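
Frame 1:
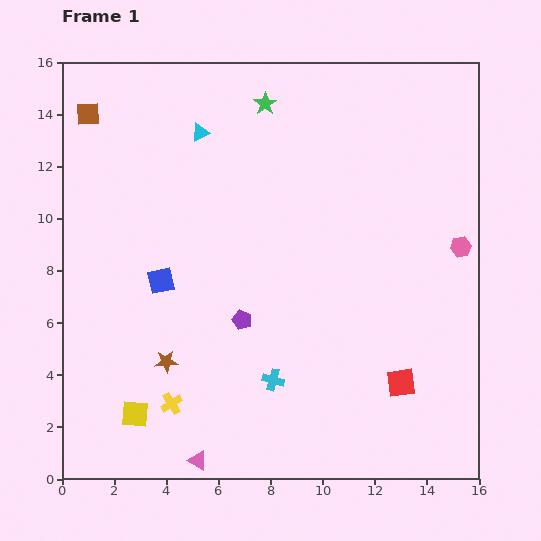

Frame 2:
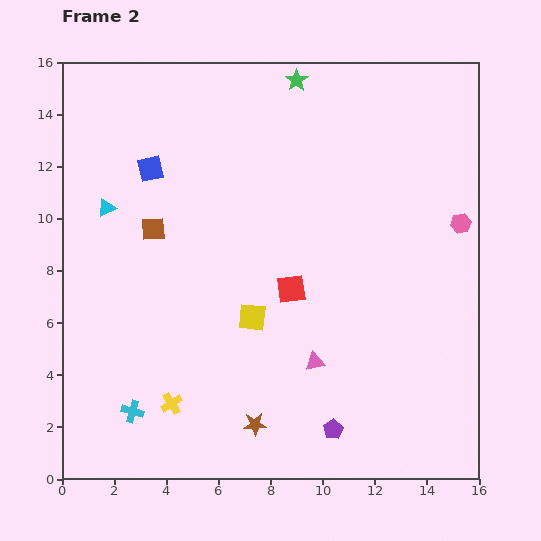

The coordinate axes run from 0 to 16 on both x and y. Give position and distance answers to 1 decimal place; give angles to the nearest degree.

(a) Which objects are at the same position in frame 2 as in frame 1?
the yellow cross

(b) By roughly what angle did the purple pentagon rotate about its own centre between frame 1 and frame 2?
20° clockwise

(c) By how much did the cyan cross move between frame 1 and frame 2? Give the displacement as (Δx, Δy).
(-5.4, -1.2)

The cyan cross was at (8.1, 3.8) in frame 1 and (2.7, 2.6) in frame 2.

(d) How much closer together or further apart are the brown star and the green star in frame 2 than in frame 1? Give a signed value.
+2.7

Distance in frame 1: 10.6. Distance in frame 2: 13.3.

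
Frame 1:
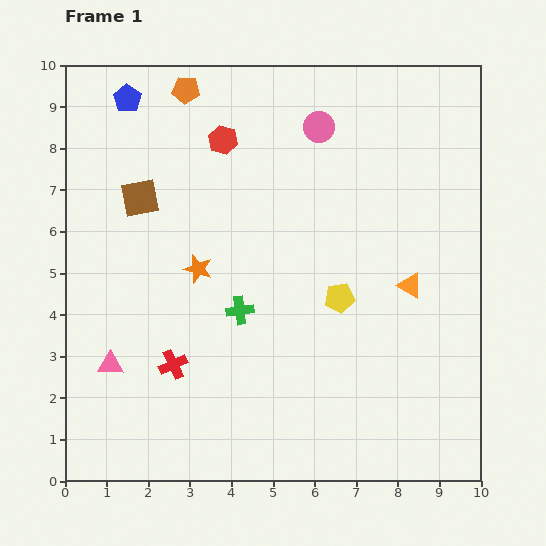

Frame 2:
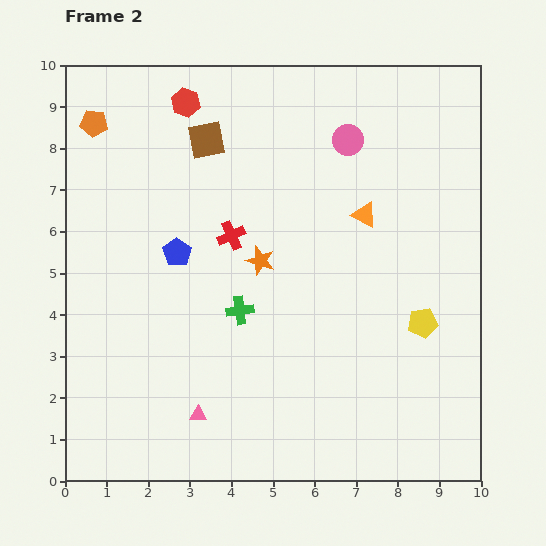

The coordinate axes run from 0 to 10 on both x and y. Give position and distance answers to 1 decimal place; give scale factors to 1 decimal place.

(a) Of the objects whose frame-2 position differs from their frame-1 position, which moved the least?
the pink circle

(moved 0.8)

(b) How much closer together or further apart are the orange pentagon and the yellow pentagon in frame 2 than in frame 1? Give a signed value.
+3.0

Distance in frame 1: 6.2. Distance in frame 2: 9.2.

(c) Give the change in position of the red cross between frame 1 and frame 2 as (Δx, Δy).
(1.4, 3.1)

The red cross was at (2.6, 2.8) in frame 1 and (4.0, 5.9) in frame 2.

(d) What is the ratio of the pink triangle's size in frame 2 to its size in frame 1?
0.7×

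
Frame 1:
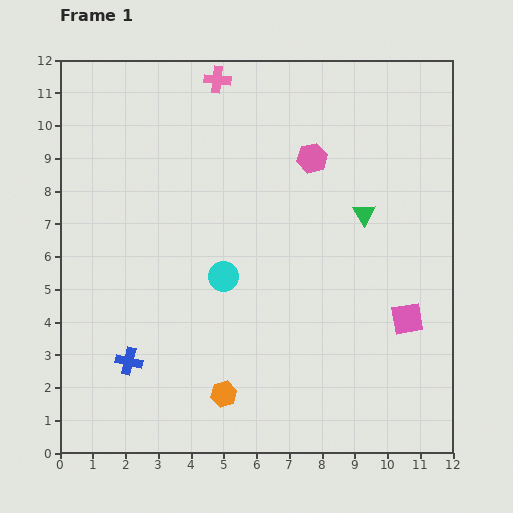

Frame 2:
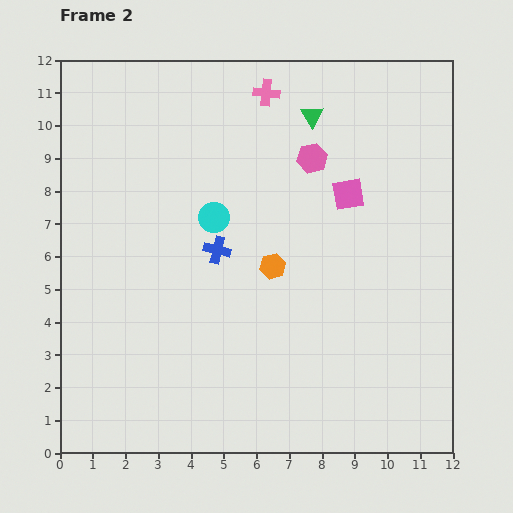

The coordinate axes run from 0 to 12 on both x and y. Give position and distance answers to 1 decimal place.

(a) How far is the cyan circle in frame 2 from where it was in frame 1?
1.8

The cyan circle moved from (5.0, 5.4) to (4.7, 7.2), a distance of √(0.3² + 1.8²) ≈ 1.8.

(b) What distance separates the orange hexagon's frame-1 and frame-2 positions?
4.2

The orange hexagon moved from (5.0, 1.8) to (6.5, 5.7), a distance of √(1.5² + 3.9²) ≈ 4.2.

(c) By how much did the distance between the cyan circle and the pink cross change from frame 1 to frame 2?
-1.9

Distance in frame 1: 6.0. Distance in frame 2: 4.1.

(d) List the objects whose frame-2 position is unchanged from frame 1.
the pink hexagon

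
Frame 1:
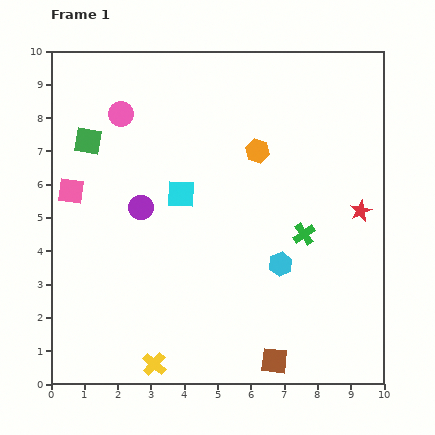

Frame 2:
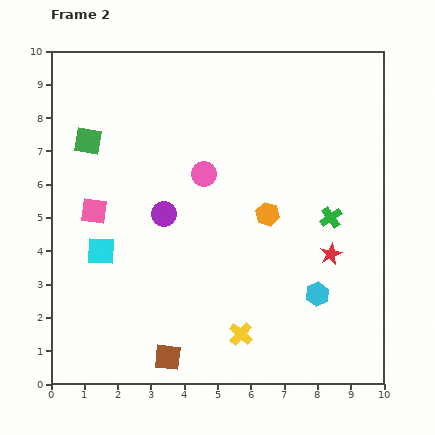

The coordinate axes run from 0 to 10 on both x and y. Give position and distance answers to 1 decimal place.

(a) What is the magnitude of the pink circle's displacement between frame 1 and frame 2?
3.1

The pink circle moved from (2.1, 8.1) to (4.6, 6.3), a distance of √(2.5² + 1.8²) ≈ 3.1.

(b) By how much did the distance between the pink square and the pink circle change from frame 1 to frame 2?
+0.8

Distance in frame 1: 2.7. Distance in frame 2: 3.5.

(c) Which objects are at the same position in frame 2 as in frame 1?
the green square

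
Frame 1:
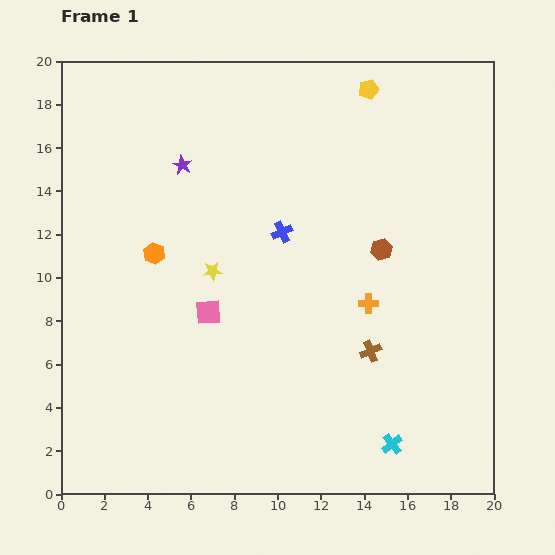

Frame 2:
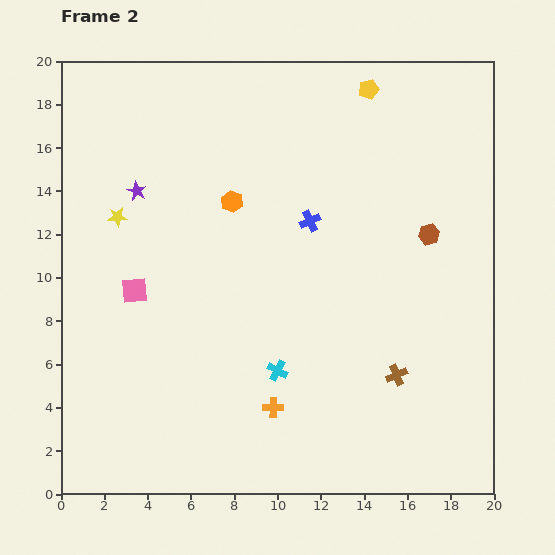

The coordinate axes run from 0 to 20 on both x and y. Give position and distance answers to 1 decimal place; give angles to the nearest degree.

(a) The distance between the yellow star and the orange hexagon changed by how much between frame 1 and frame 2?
+2.5

Distance in frame 1: 2.8. Distance in frame 2: 5.3.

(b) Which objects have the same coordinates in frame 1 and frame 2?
the yellow pentagon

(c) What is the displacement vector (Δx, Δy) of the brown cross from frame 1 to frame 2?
(1.2, -1.1)

The brown cross was at (14.3, 6.6) in frame 1 and (15.5, 5.5) in frame 2.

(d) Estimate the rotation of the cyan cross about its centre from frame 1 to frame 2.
25° counter-clockwise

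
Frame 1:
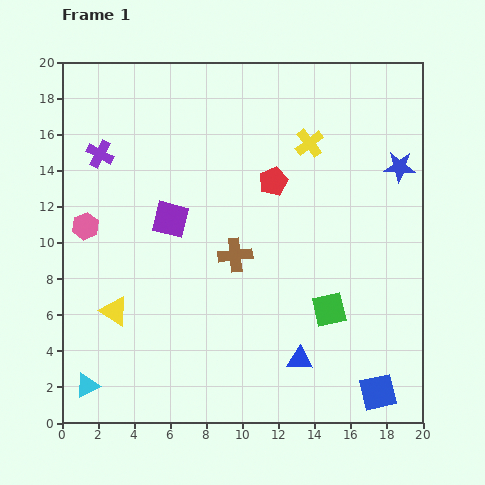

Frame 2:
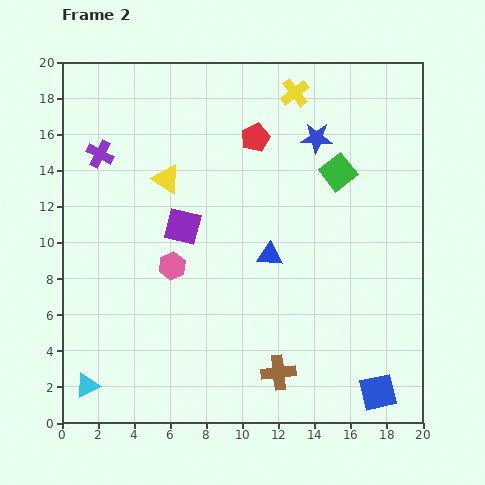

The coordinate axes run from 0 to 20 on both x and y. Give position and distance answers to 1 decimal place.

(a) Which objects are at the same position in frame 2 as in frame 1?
the cyan triangle, the blue square, the purple cross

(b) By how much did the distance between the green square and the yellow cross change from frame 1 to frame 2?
-4.3

Distance in frame 1: 9.3. Distance in frame 2: 5.0.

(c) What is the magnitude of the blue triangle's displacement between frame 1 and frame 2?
6.0

The blue triangle moved from (13.2, 3.5) to (11.5, 9.3), a distance of √(1.7² + 5.8²) ≈ 6.0.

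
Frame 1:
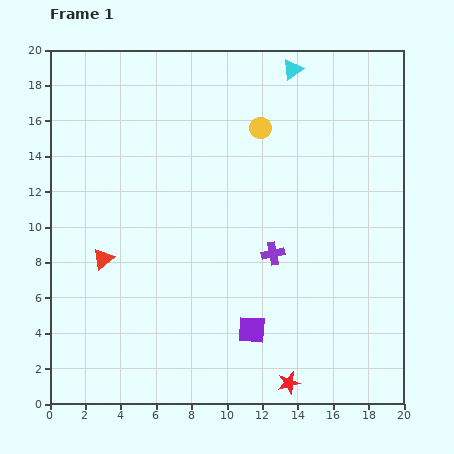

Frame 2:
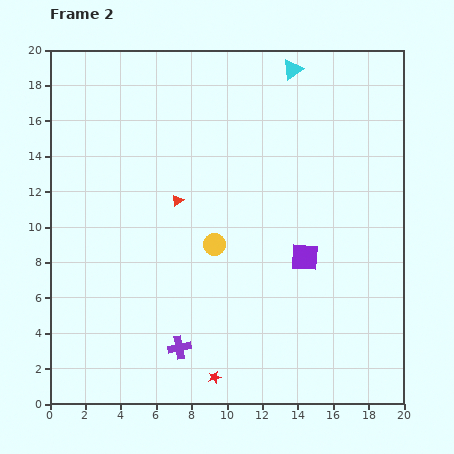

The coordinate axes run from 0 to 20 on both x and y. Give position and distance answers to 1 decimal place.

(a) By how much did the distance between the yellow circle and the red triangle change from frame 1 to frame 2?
-8.3

Distance in frame 1: 11.6. Distance in frame 2: 3.3.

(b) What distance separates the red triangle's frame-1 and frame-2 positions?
5.3

The red triangle moved from (3.0, 8.2) to (7.2, 11.5), a distance of √(4.2² + 3.3²) ≈ 5.3.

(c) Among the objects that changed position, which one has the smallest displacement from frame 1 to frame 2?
the red star

(moved 4.2)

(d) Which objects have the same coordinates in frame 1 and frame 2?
the cyan triangle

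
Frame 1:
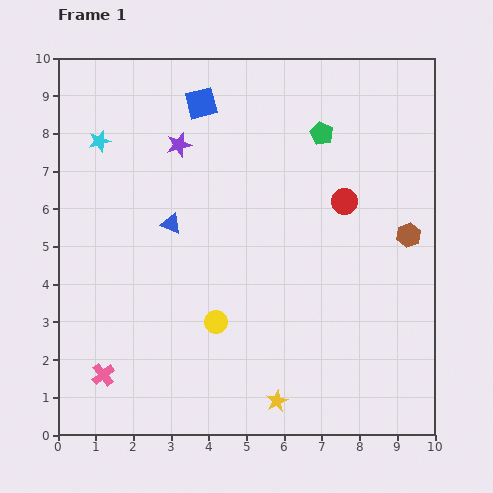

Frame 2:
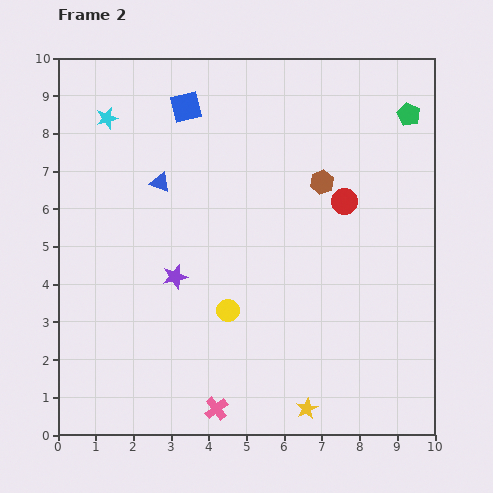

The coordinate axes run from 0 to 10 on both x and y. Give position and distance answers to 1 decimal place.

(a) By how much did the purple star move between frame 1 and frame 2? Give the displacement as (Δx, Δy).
(-0.1, -3.5)

The purple star was at (3.2, 7.7) in frame 1 and (3.1, 4.2) in frame 2.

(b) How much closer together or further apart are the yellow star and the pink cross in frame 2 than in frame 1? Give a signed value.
-2.3

Distance in frame 1: 4.7. Distance in frame 2: 2.4.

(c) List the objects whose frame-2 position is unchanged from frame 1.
the red circle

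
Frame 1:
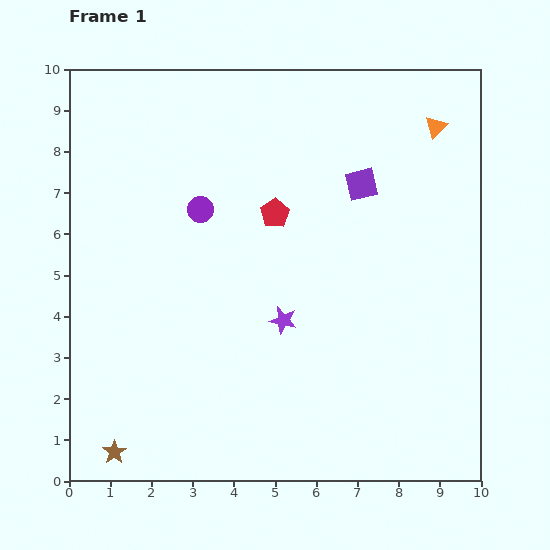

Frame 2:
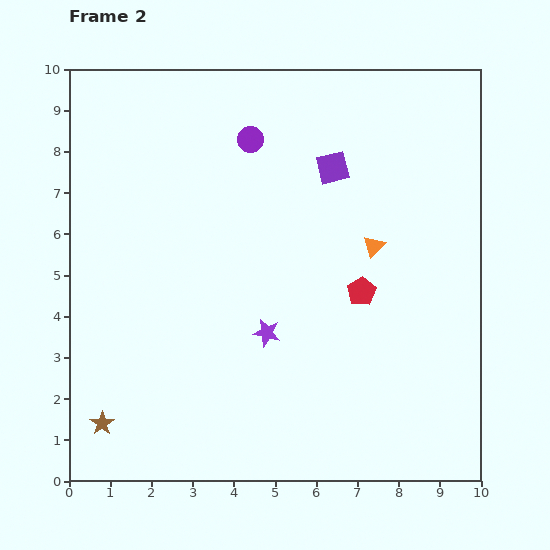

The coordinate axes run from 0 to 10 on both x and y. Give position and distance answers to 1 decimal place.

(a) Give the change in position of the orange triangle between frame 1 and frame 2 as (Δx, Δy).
(-1.5, -2.9)

The orange triangle was at (8.9, 8.6) in frame 1 and (7.4, 5.7) in frame 2.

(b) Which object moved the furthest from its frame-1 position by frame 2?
the orange triangle

(moved 3.3; next 2.8)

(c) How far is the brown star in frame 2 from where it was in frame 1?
0.8

The brown star moved from (1.1, 0.7) to (0.8, 1.4), a distance of √(0.3² + 0.7²) ≈ 0.8.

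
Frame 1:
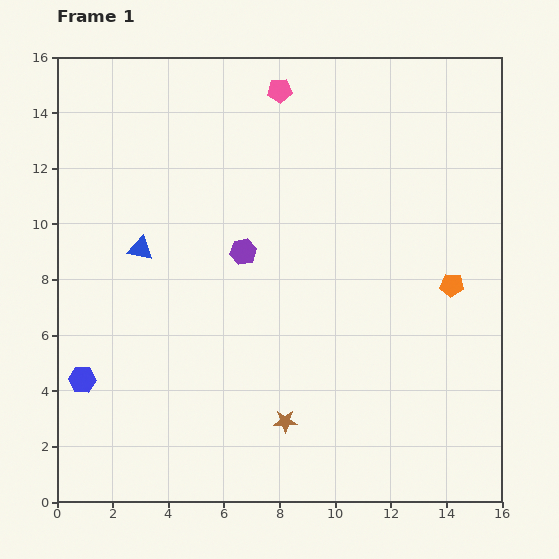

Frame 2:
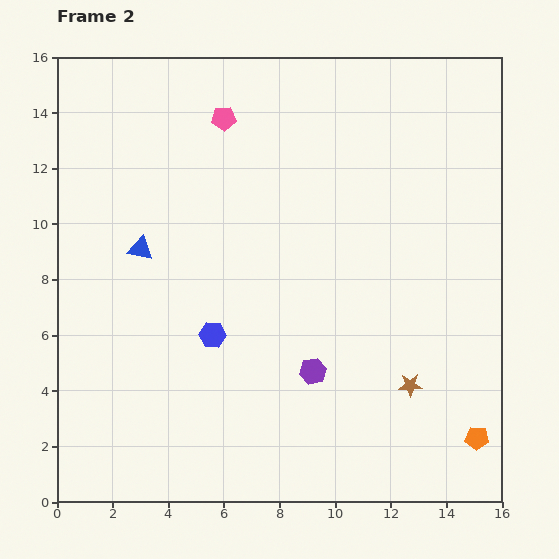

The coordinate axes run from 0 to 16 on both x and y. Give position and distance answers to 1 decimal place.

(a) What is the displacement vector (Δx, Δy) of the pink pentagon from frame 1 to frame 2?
(-2.0, -1.0)

The pink pentagon was at (8.0, 14.8) in frame 1 and (6.0, 13.8) in frame 2.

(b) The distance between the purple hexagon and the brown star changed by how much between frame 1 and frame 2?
-2.8

Distance in frame 1: 6.3. Distance in frame 2: 3.5.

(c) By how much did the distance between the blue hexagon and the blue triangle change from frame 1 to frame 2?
-1.1

Distance in frame 1: 5.1. Distance in frame 2: 4.0.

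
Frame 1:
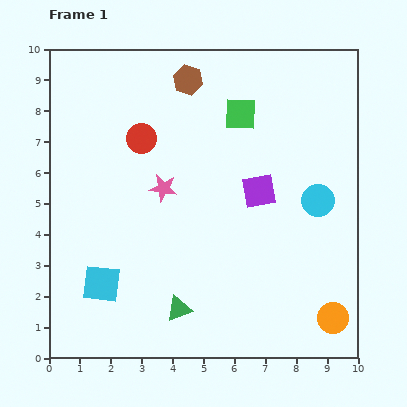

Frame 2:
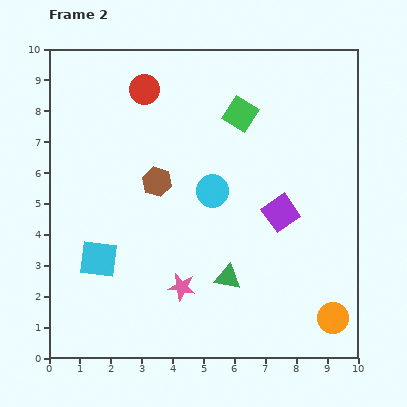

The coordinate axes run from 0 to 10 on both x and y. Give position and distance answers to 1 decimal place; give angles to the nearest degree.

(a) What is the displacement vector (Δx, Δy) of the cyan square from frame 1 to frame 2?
(-0.1, 0.8)

The cyan square was at (1.7, 2.4) in frame 1 and (1.6, 3.2) in frame 2.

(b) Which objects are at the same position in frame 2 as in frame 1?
the orange circle, the green square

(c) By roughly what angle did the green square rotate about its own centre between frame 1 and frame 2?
30° clockwise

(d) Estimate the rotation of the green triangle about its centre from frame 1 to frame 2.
31° clockwise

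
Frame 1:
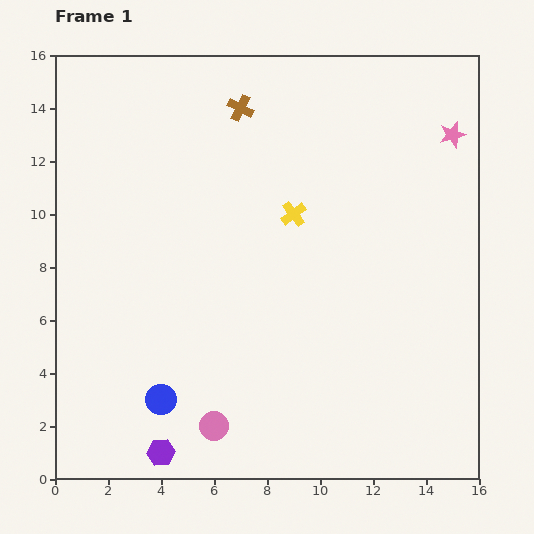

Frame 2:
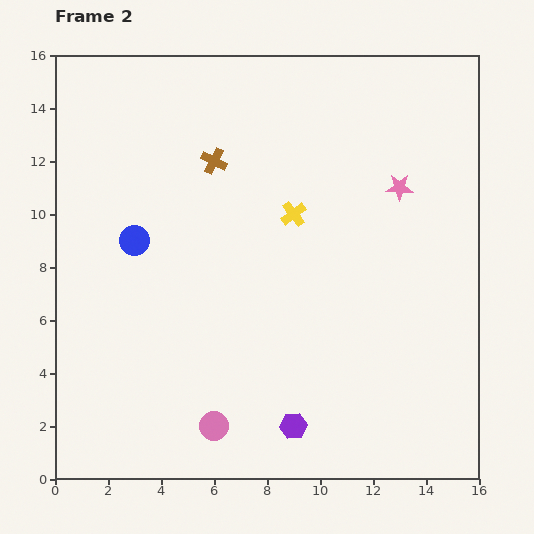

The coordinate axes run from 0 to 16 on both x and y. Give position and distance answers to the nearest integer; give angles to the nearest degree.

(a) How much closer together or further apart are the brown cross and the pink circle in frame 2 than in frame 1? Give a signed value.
-2

Distance in frame 1: 12. Distance in frame 2: 10.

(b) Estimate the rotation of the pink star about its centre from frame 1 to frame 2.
16° clockwise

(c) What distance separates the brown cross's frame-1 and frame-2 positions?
2

The brown cross moved from (7, 14) to (6, 12), a distance of √(1² + 2²) ≈ 2.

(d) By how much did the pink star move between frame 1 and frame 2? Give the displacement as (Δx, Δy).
(-2, -2)

The pink star was at (15, 13) in frame 1 and (13, 11) in frame 2.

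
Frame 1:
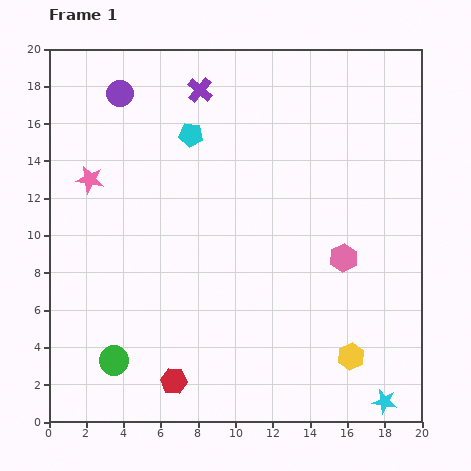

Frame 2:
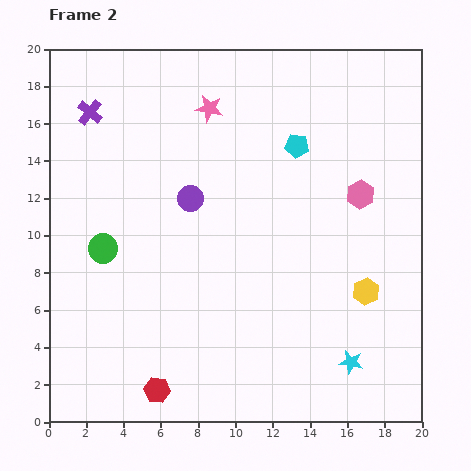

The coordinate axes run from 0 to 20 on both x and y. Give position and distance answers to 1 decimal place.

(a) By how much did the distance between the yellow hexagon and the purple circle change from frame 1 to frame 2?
-8.2

Distance in frame 1: 18.8. Distance in frame 2: 10.6.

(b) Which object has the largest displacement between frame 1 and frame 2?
the pink star

(moved 7.4; next 6.8)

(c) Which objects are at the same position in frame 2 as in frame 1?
none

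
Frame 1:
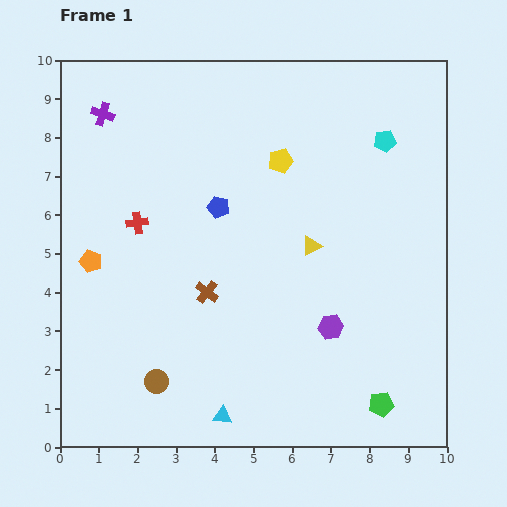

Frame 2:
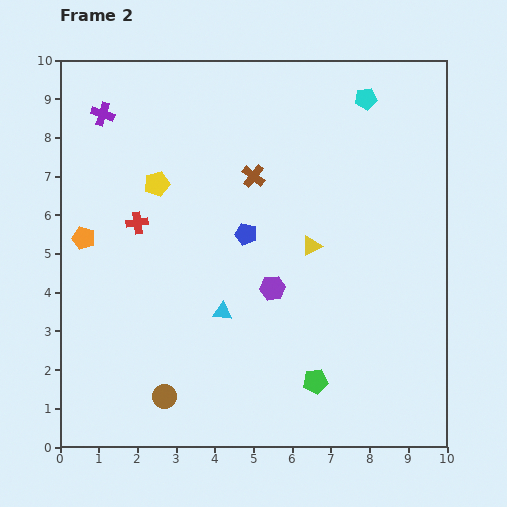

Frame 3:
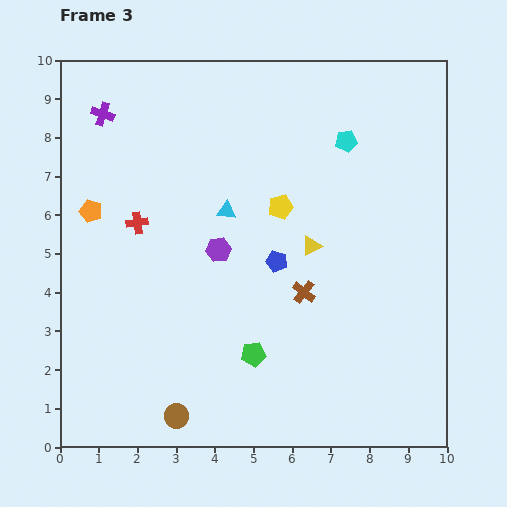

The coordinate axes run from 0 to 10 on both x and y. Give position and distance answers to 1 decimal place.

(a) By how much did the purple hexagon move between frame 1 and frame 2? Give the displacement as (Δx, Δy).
(-1.5, 1.0)

The purple hexagon was at (7.0, 3.1) in frame 1 and (5.5, 4.1) in frame 2.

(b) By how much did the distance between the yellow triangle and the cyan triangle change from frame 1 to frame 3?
-2.6

Distance in frame 1: 5.0. Distance in frame 3: 2.4.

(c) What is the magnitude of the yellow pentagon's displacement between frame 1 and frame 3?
1.2

The yellow pentagon moved from (5.7, 7.4) to (5.7, 6.2), a distance of √(0.0² + 1.2²) ≈ 1.2.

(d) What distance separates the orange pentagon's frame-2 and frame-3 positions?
0.7

The orange pentagon moved from (0.6, 5.4) to (0.8, 6.1), a distance of √(0.2² + 0.7²) ≈ 0.7.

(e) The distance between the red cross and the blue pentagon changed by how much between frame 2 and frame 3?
+0.9

Distance in frame 2: 2.8. Distance in frame 3: 3.7.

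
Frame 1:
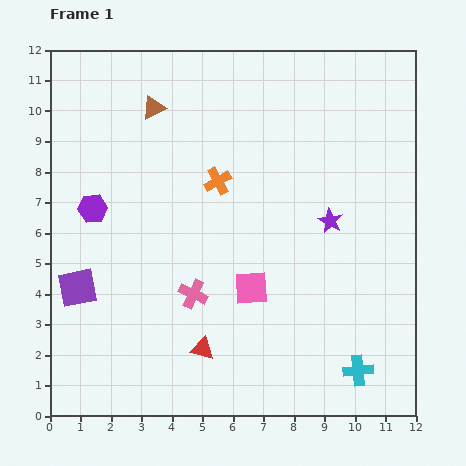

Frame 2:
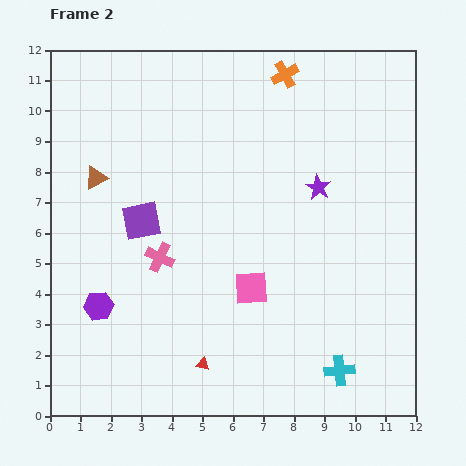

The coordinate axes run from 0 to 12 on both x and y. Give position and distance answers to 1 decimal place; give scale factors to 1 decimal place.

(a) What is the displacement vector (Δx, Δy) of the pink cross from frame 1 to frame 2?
(-1.1, 1.2)

The pink cross was at (4.7, 4.0) in frame 1 and (3.6, 5.2) in frame 2.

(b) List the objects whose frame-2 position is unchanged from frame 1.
the pink square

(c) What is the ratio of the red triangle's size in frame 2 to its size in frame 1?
0.6×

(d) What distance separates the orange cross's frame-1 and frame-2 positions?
4.1

The orange cross moved from (5.5, 7.7) to (7.7, 11.2), a distance of √(2.2² + 3.5²) ≈ 4.1.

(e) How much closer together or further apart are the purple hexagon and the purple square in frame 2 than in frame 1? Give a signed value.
+0.5

Distance in frame 1: 2.6. Distance in frame 2: 3.1.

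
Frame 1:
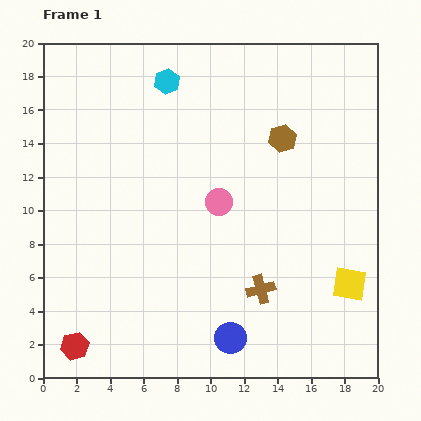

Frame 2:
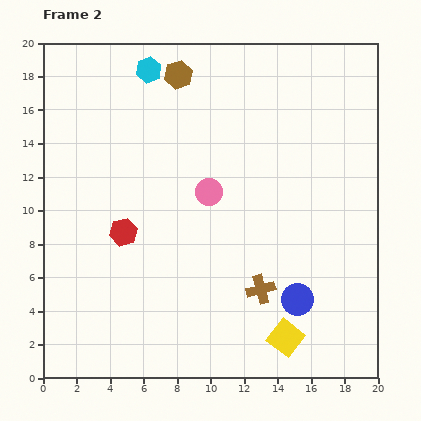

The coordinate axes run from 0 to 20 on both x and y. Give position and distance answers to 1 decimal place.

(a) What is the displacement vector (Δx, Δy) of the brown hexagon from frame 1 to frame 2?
(-6.2, 3.8)

The brown hexagon was at (14.3, 14.3) in frame 1 and (8.1, 18.1) in frame 2.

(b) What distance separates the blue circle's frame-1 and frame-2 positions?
4.6

The blue circle moved from (11.2, 2.4) to (15.2, 4.7), a distance of √(4.0² + 2.3²) ≈ 4.6.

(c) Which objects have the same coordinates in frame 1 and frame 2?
the brown cross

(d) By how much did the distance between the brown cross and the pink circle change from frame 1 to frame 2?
+0.8

Distance in frame 1: 5.8. Distance in frame 2: 6.6.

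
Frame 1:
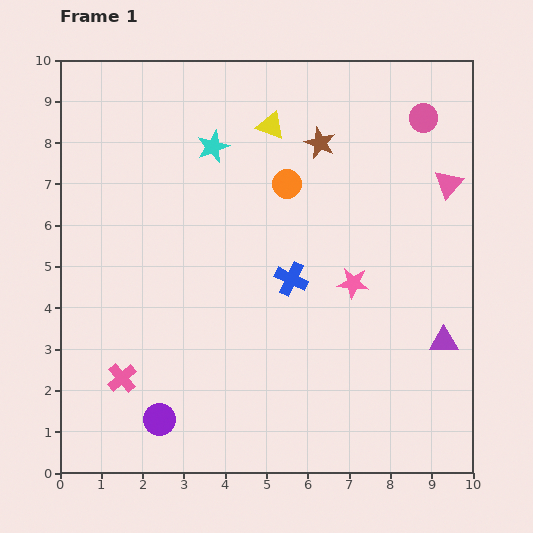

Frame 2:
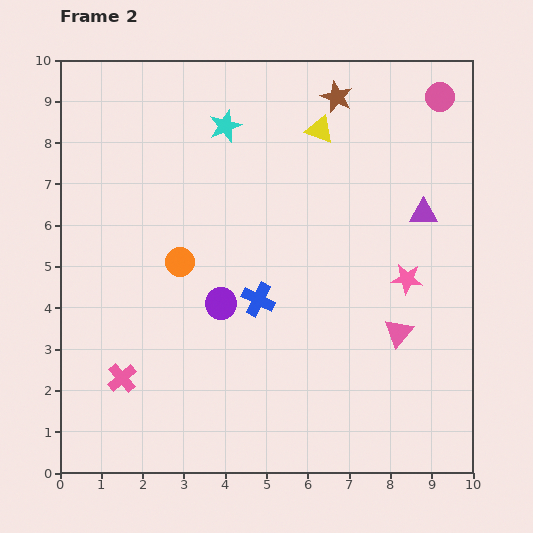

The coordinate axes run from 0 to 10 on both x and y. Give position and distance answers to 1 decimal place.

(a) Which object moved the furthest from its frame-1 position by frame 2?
the pink triangle

(moved 3.8; next 3.2)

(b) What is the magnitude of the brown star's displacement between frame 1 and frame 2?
1.2

The brown star moved from (6.3, 8.0) to (6.7, 9.1), a distance of √(0.4² + 1.1²) ≈ 1.2.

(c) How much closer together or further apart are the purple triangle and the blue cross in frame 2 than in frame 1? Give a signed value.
+0.5

Distance in frame 1: 4.0. Distance in frame 2: 4.5.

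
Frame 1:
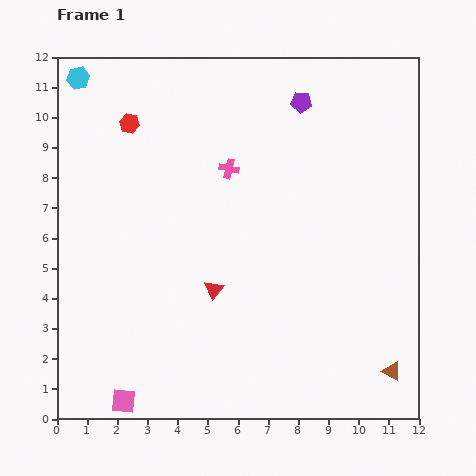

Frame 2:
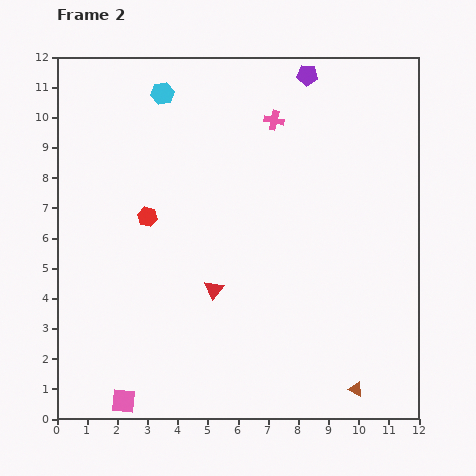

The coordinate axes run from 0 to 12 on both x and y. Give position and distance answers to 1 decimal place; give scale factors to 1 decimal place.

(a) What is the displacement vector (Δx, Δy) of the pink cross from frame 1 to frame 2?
(1.5, 1.6)

The pink cross was at (5.7, 8.3) in frame 1 and (7.2, 9.9) in frame 2.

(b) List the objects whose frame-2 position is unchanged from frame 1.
the red triangle, the pink square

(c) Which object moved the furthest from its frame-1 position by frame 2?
the red hexagon

(moved 3.2; next 2.8)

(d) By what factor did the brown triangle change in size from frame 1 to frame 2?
0.8×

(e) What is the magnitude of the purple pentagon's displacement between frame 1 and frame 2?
0.9

The purple pentagon moved from (8.1, 10.5) to (8.3, 11.4), a distance of √(0.2² + 0.9²) ≈ 0.9.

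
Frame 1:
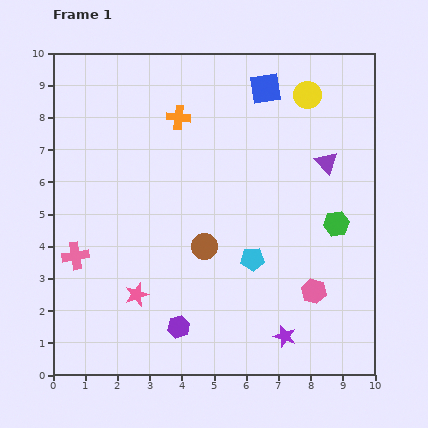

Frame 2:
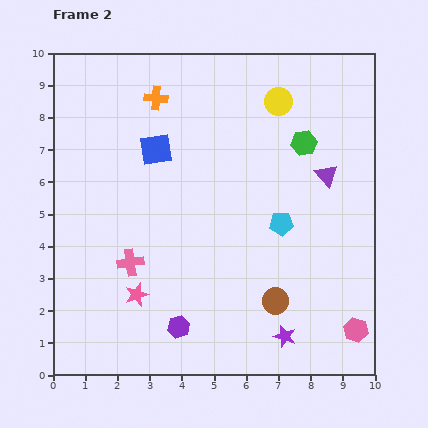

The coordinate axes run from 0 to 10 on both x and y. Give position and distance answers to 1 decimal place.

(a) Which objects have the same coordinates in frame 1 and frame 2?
the purple star, the purple hexagon, the pink star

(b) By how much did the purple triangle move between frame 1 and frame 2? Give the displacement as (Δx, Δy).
(0.0, -0.4)

The purple triangle was at (8.5, 6.6) in frame 1 and (8.5, 6.2) in frame 2.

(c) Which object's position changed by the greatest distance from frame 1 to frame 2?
the blue square

(moved 3.9; next 2.8)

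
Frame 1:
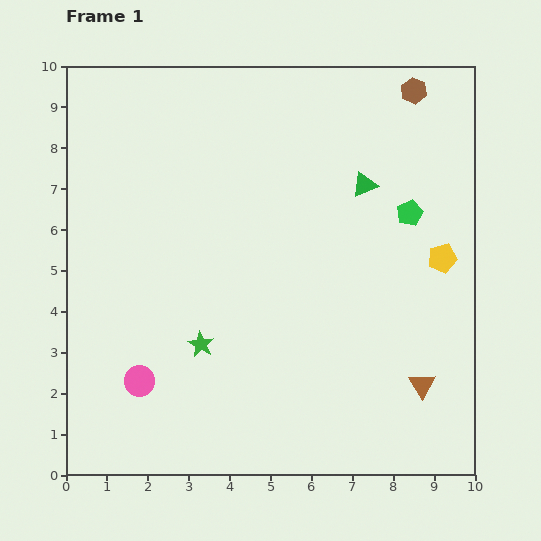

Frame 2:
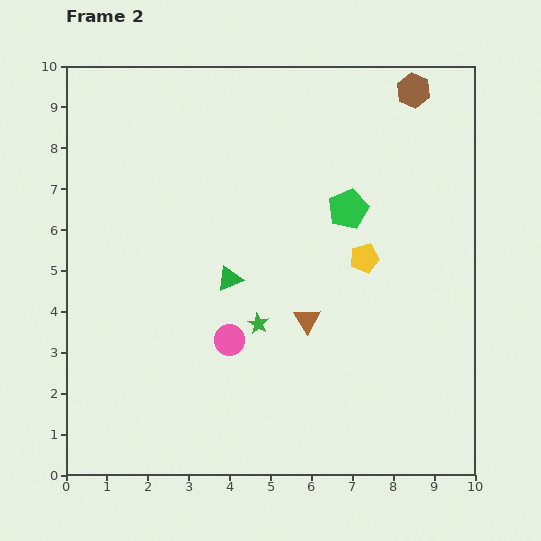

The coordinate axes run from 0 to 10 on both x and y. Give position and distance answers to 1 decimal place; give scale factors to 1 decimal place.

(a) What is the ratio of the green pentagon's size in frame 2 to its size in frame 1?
1.5×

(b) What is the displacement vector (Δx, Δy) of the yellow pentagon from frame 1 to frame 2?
(-1.9, 0.0)

The yellow pentagon was at (9.2, 5.3) in frame 1 and (7.3, 5.3) in frame 2.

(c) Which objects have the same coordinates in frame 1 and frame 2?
the brown hexagon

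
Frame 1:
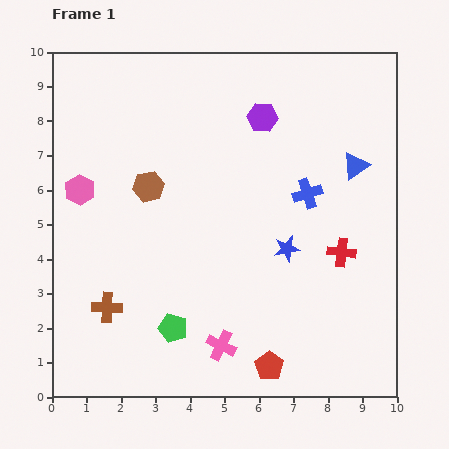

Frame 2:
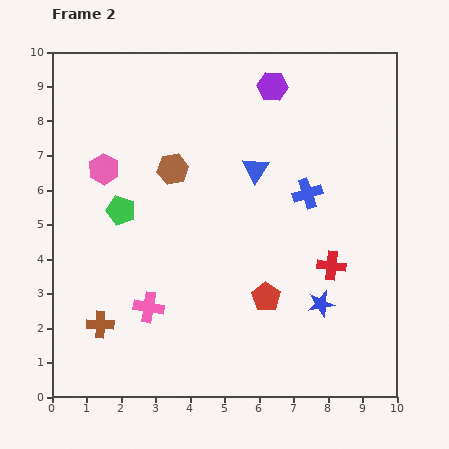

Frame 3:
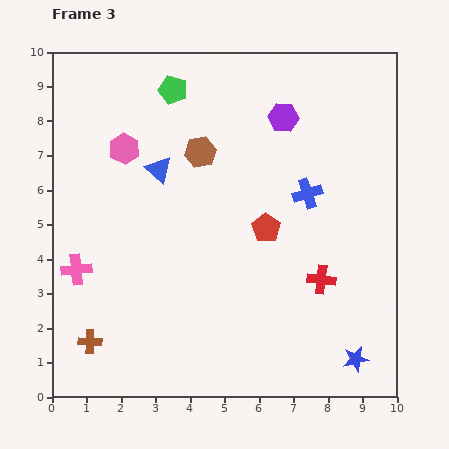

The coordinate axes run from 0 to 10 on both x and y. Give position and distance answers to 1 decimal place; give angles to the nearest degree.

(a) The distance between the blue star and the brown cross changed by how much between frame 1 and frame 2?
+0.9

Distance in frame 1: 5.5. Distance in frame 2: 6.4.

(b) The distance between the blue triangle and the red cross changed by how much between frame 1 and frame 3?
+3.2

Distance in frame 1: 2.5. Distance in frame 3: 5.7.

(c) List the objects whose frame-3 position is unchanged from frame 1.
the blue cross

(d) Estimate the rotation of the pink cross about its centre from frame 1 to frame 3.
32° counter-clockwise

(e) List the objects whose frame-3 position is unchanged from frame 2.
the blue cross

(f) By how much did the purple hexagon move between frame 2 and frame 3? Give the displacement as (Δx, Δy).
(0.3, -0.9)

The purple hexagon was at (6.4, 9.0) in frame 2 and (6.7, 8.1) in frame 3.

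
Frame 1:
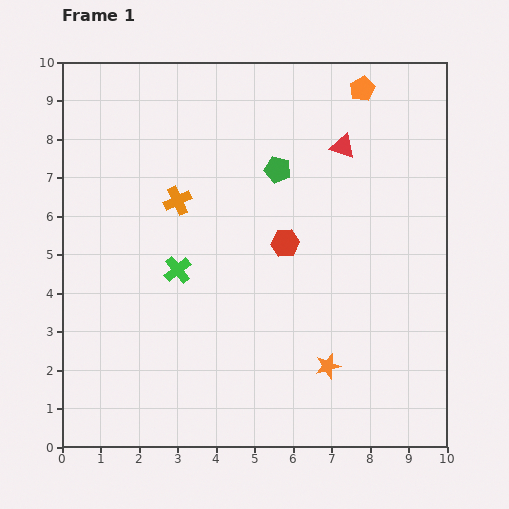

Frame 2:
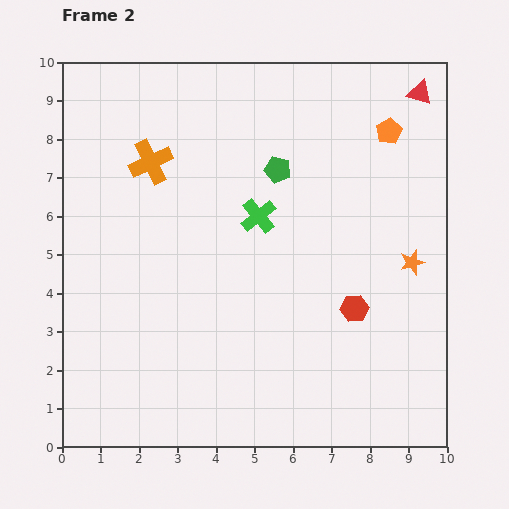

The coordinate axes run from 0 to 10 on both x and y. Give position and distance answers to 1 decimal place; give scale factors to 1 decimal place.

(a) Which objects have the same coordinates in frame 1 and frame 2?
the green pentagon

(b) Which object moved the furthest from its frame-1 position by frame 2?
the orange star

(moved 3.5; next 2.5)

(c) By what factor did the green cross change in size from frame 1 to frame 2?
1.3×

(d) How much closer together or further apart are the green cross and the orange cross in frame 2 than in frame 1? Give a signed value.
+1.3

Distance in frame 1: 1.8. Distance in frame 2: 3.1.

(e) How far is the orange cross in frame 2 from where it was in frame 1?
1.2

The orange cross moved from (3.0, 6.4) to (2.3, 7.4), a distance of √(0.7² + 1.0²) ≈ 1.2.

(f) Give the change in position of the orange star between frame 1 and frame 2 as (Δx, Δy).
(2.2, 2.7)

The orange star was at (6.9, 2.1) in frame 1 and (9.1, 4.8) in frame 2.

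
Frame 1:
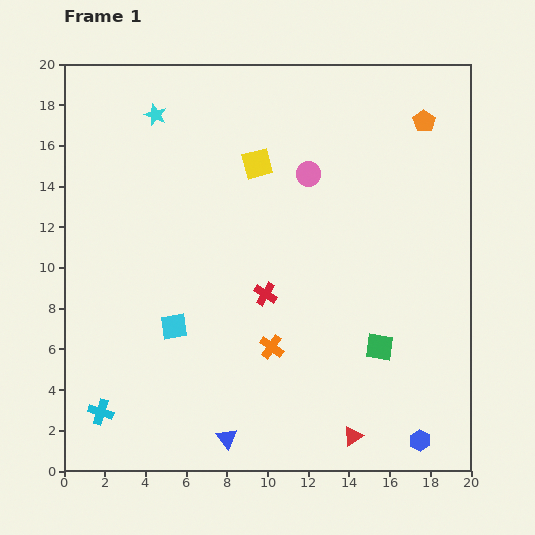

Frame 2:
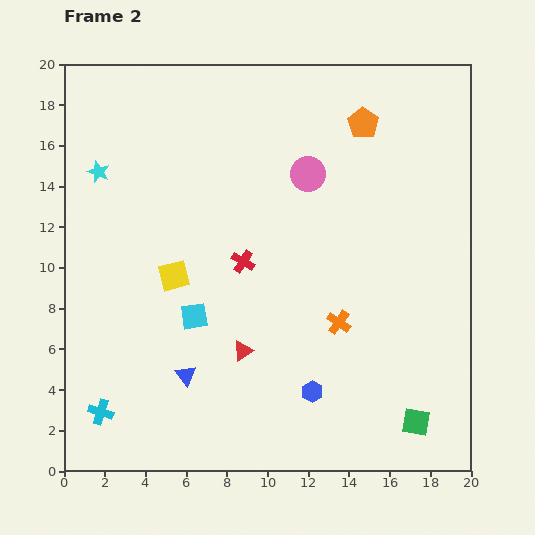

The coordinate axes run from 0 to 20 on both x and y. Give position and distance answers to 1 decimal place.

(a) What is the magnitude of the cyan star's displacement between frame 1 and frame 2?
4.0

The cyan star moved from (4.5, 17.5) to (1.7, 14.7), a distance of √(2.8² + 2.8²) ≈ 4.0.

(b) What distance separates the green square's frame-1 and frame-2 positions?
4.1

The green square moved from (15.5, 6.1) to (17.3, 2.4), a distance of √(1.8² + 3.7²) ≈ 4.1.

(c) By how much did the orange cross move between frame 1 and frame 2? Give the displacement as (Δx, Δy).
(3.3, 1.2)

The orange cross was at (10.2, 6.1) in frame 1 and (13.5, 7.3) in frame 2.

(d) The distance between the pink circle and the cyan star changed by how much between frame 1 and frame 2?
+2.3

Distance in frame 1: 8.0. Distance in frame 2: 10.3.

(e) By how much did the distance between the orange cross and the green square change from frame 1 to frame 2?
+0.9

Distance in frame 1: 5.3. Distance in frame 2: 6.2.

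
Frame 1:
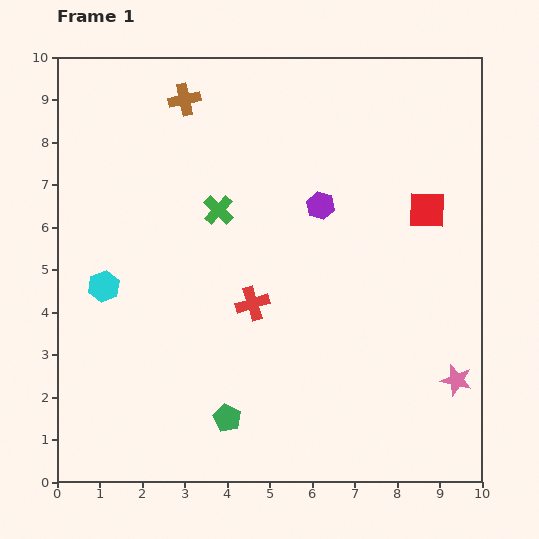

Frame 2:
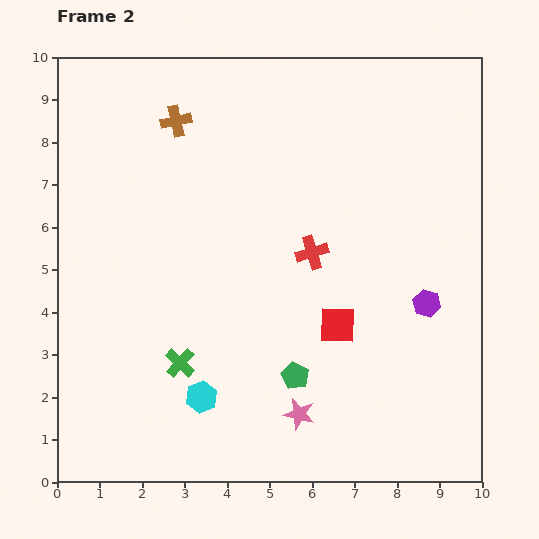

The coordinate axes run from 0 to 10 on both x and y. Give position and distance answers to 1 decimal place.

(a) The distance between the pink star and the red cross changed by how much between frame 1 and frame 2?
-1.3

Distance in frame 1: 5.1. Distance in frame 2: 3.8.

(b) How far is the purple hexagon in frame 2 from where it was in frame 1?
3.4

The purple hexagon moved from (6.2, 6.5) to (8.7, 4.2), a distance of √(2.5² + 2.3²) ≈ 3.4.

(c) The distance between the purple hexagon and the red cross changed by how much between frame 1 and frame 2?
+0.2

Distance in frame 1: 2.8. Distance in frame 2: 3.0.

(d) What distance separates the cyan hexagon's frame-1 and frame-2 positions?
3.5

The cyan hexagon moved from (1.1, 4.6) to (3.4, 2.0), a distance of √(2.3² + 2.6²) ≈ 3.5.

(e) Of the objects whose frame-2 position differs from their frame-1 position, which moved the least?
the brown cross

(moved 0.5)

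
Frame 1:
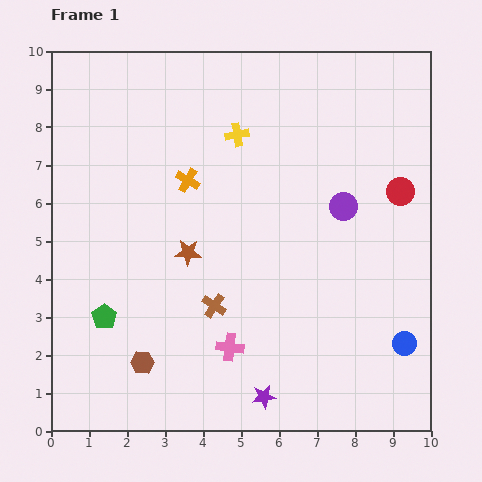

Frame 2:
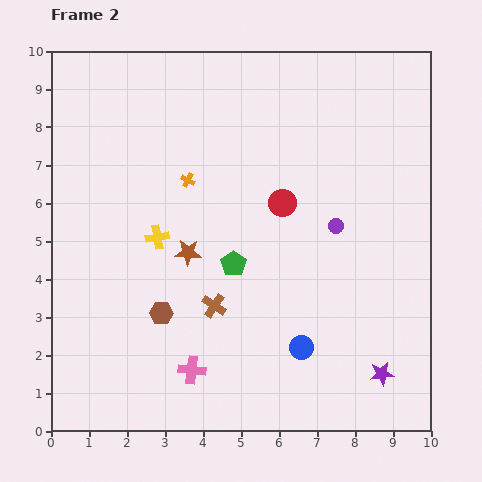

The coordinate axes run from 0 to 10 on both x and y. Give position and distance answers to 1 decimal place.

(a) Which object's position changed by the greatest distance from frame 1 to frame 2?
the green pentagon

(moved 3.7; next 3.4)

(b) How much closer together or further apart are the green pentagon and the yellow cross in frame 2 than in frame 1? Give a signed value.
-3.8

Distance in frame 1: 5.9. Distance in frame 2: 2.1.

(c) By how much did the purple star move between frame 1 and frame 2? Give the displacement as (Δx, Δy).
(3.1, 0.6)

The purple star was at (5.6, 0.9) in frame 1 and (8.7, 1.5) in frame 2.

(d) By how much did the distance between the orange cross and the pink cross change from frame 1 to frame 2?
+0.5

Distance in frame 1: 4.5. Distance in frame 2: 5.0.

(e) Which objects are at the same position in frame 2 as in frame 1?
the orange cross, the brown cross, the brown star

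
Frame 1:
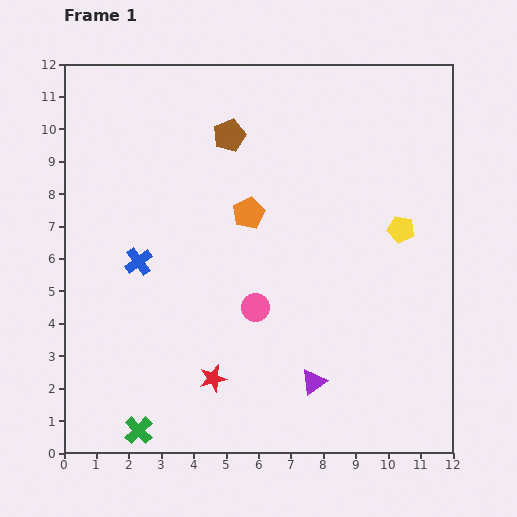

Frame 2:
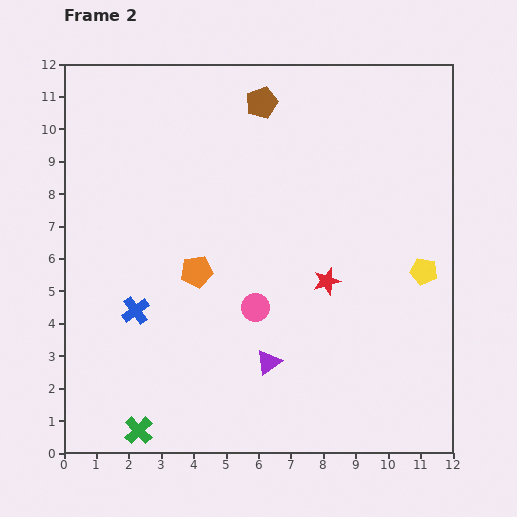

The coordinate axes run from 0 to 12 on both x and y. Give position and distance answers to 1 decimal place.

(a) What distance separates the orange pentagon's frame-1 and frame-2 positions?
2.4

The orange pentagon moved from (5.7, 7.4) to (4.1, 5.6), a distance of √(1.6² + 1.8²) ≈ 2.4.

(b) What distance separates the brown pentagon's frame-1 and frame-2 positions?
1.4

The brown pentagon moved from (5.1, 9.8) to (6.1, 10.8), a distance of √(1.0² + 1.0²) ≈ 1.4.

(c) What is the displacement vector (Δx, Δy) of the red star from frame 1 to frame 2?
(3.5, 3.0)

The red star was at (4.6, 2.3) in frame 1 and (8.1, 5.3) in frame 2.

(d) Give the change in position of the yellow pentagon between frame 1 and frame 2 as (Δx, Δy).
(0.7, -1.3)

The yellow pentagon was at (10.4, 6.9) in frame 1 and (11.1, 5.6) in frame 2.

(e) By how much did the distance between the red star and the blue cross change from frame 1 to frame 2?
+1.7

Distance in frame 1: 4.3. Distance in frame 2: 6.0.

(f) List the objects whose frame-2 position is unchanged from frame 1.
the green cross, the pink circle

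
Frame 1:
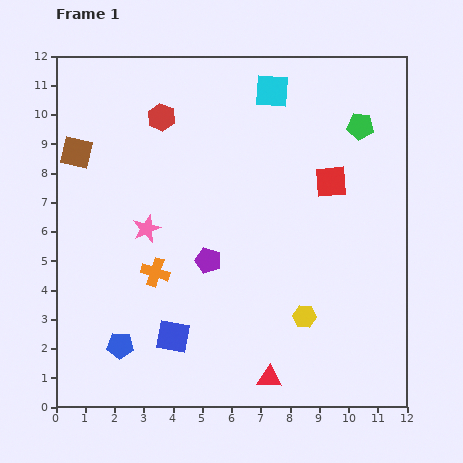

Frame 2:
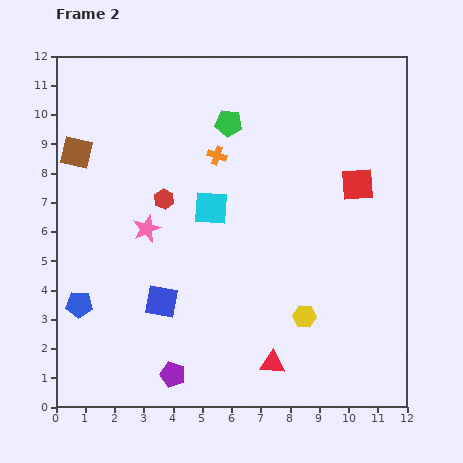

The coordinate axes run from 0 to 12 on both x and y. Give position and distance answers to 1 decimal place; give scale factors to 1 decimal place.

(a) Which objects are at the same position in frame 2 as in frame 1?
the pink star, the brown square, the yellow hexagon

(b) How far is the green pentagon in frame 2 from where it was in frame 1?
4.5

The green pentagon moved from (10.4, 9.6) to (5.9, 9.7), a distance of √(4.5² + 0.1²) ≈ 4.5.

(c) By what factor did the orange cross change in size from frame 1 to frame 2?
0.7×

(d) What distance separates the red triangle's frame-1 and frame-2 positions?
0.5

The red triangle moved from (7.3, 1.0) to (7.4, 1.5), a distance of √(0.1² + 0.5²) ≈ 0.5.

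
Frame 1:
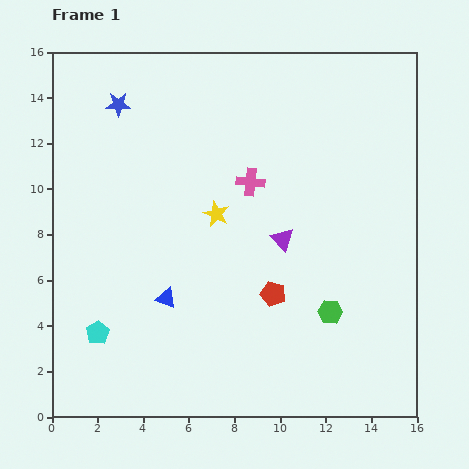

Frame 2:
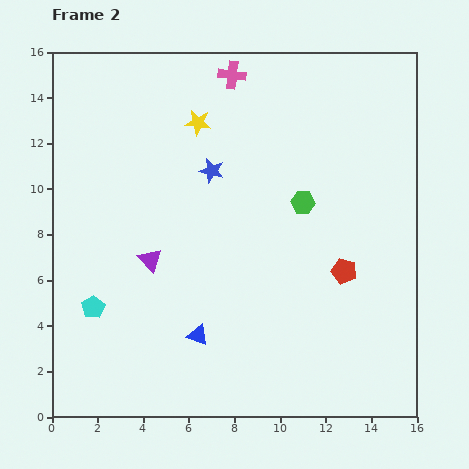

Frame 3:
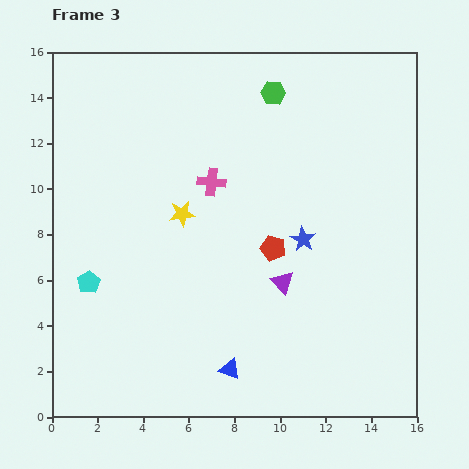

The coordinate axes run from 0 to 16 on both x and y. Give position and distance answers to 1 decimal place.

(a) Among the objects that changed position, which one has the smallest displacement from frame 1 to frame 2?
the cyan pentagon

(moved 1.1)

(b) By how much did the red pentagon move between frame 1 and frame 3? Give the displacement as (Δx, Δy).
(0.0, 2.0)

The red pentagon was at (9.7, 5.4) in frame 1 and (9.7, 7.4) in frame 3.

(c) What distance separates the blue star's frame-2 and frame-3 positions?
5.0

The blue star moved from (7.0, 10.8) to (11.0, 7.8), a distance of √(4.0² + 3.0²) ≈ 5.0.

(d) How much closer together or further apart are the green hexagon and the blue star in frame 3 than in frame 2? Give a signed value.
+2.3

Distance in frame 2: 4.2. Distance in frame 3: 6.5.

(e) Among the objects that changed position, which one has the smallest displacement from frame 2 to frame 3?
the cyan pentagon

(moved 1.1)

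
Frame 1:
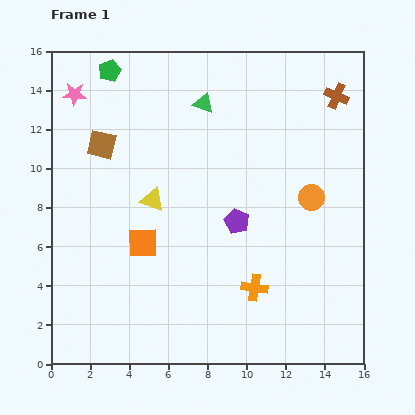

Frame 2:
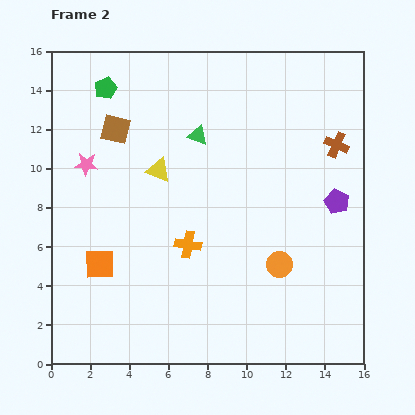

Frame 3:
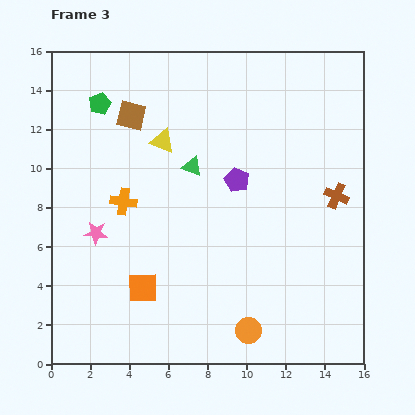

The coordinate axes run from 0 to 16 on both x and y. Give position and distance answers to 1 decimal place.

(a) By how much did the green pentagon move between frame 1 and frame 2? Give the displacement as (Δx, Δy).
(-0.2, -0.9)

The green pentagon was at (3.0, 15.0) in frame 1 and (2.8, 14.1) in frame 2.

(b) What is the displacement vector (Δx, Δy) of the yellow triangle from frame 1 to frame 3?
(0.5, 3.0)

The yellow triangle was at (5.2, 8.4) in frame 1 and (5.7, 11.4) in frame 3.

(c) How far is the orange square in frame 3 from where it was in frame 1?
2.3

The orange square moved from (4.7, 6.2) to (4.7, 3.9), a distance of √(0.0² + 2.3²) ≈ 2.3.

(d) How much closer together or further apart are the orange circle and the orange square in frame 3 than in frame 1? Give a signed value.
-3.1

Distance in frame 1: 8.9. Distance in frame 3: 5.8.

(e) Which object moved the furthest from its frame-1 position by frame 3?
the orange cross

(moved 8.0; next 7.5)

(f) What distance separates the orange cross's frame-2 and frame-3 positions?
4.0

The orange cross moved from (7.0, 6.1) to (3.7, 8.3), a distance of √(3.3² + 2.2²) ≈ 4.0.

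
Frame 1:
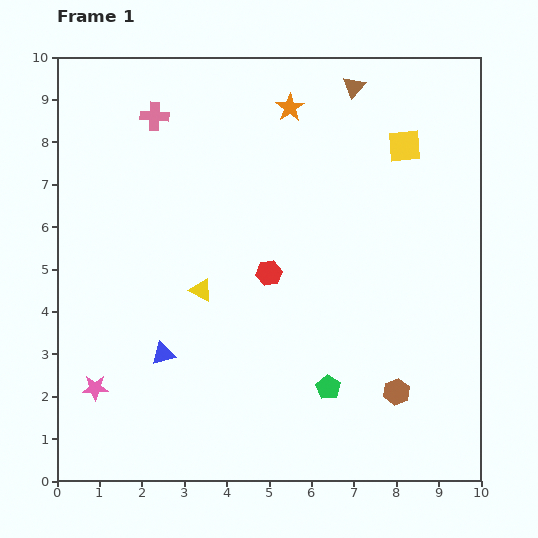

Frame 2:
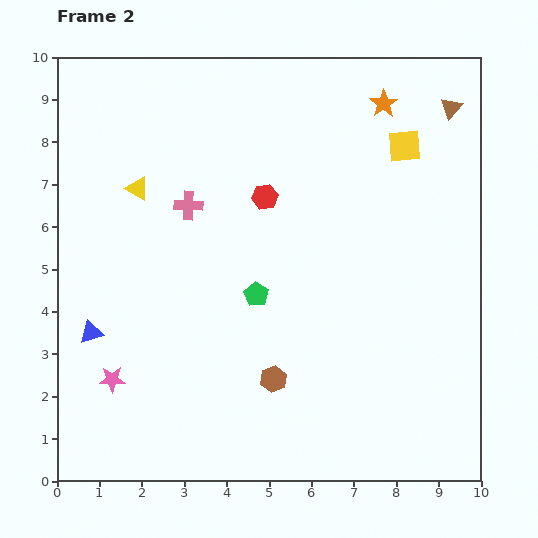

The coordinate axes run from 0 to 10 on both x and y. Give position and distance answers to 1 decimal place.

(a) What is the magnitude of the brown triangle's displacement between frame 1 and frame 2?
2.4

The brown triangle moved from (7.0, 9.3) to (9.3, 8.8), a distance of √(2.3² + 0.5²) ≈ 2.4.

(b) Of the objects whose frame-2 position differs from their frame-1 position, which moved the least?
the pink star

(moved 0.4)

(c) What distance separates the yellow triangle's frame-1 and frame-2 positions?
2.8

The yellow triangle moved from (3.4, 4.5) to (1.9, 6.9), a distance of √(1.5² + 2.4²) ≈ 2.8.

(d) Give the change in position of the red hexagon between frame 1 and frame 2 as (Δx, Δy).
(-0.1, 1.8)

The red hexagon was at (5.0, 4.9) in frame 1 and (4.9, 6.7) in frame 2.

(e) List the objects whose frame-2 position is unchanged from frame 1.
the yellow square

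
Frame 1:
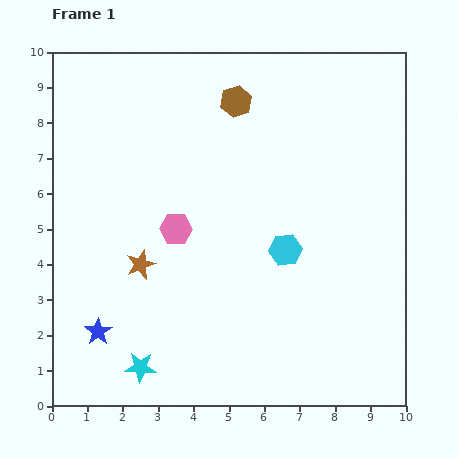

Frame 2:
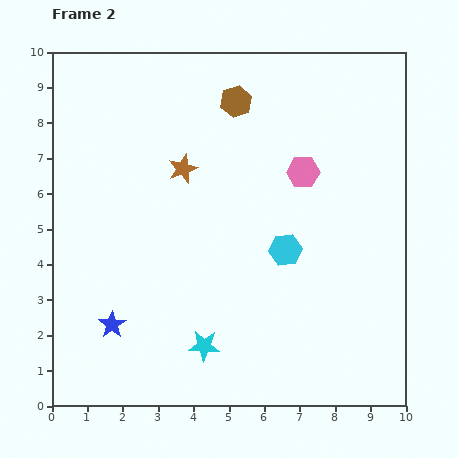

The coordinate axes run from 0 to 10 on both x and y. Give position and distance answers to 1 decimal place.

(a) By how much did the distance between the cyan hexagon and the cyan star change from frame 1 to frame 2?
-1.8

Distance in frame 1: 5.3. Distance in frame 2: 3.5.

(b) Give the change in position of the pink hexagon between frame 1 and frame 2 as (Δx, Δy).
(3.6, 1.6)

The pink hexagon was at (3.5, 5.0) in frame 1 and (7.1, 6.6) in frame 2.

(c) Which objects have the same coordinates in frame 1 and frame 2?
the cyan hexagon, the brown hexagon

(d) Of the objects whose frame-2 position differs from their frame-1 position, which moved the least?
the blue star

(moved 0.4)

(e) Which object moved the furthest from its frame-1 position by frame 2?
the pink hexagon

(moved 3.9; next 3.0)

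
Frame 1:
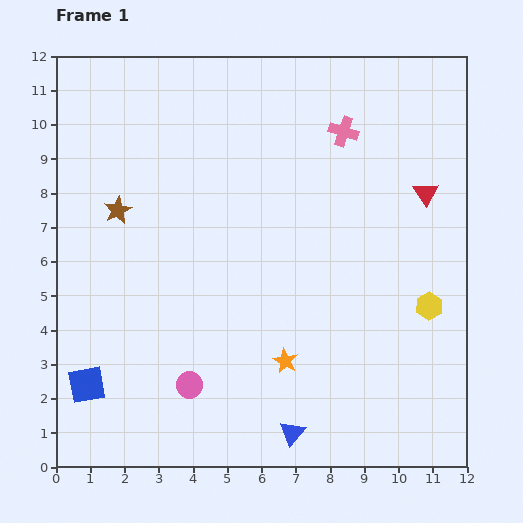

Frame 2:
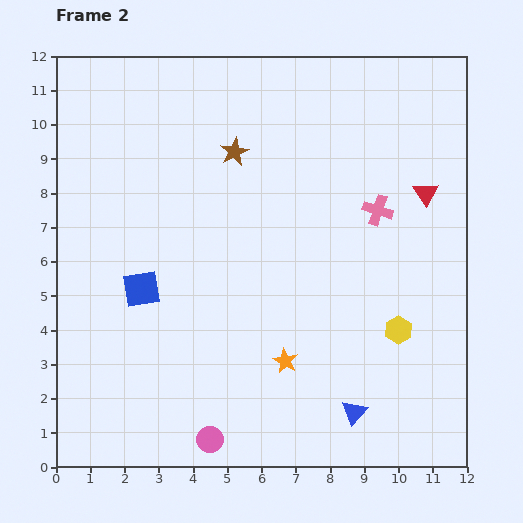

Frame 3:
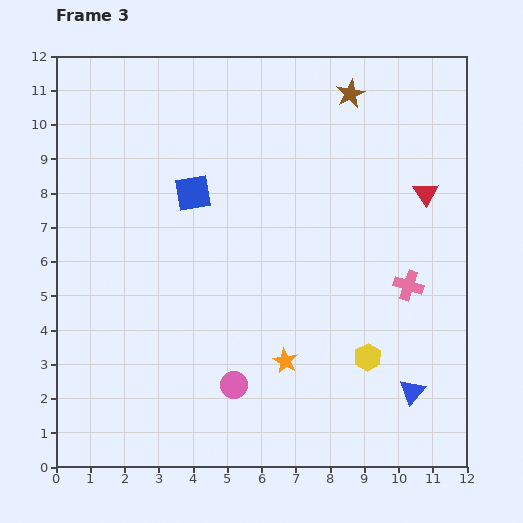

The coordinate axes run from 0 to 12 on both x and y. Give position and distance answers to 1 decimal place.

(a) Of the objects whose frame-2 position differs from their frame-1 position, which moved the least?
the yellow hexagon

(moved 1.1)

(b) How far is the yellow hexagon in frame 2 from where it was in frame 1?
1.1

The yellow hexagon moved from (10.9, 4.7) to (10.0, 4.0), a distance of √(0.9² + 0.7²) ≈ 1.1.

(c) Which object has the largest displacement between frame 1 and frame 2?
the brown star

(moved 3.8; next 3.2)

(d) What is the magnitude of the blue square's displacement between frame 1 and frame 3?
6.4

The blue square moved from (0.9, 2.4) to (4.0, 8.0), a distance of √(3.1² + 5.6²) ≈ 6.4.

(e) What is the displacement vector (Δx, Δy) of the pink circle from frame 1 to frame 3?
(1.3, 0.0)

The pink circle was at (3.9, 2.4) in frame 1 and (5.2, 2.4) in frame 3.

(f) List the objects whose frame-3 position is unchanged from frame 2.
the orange star, the red triangle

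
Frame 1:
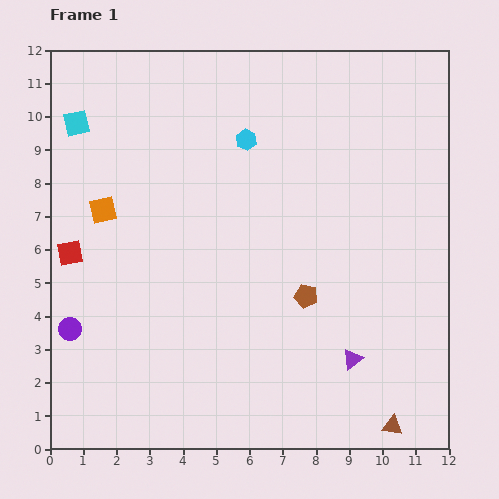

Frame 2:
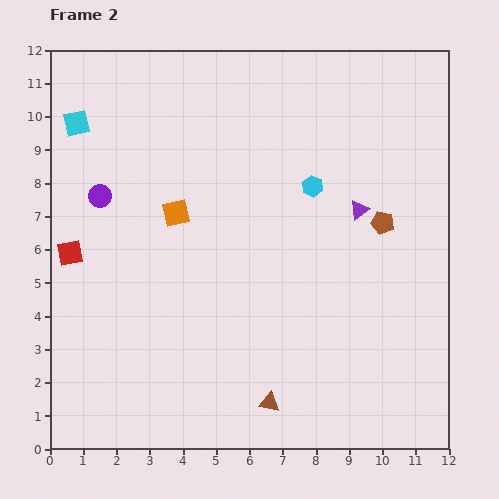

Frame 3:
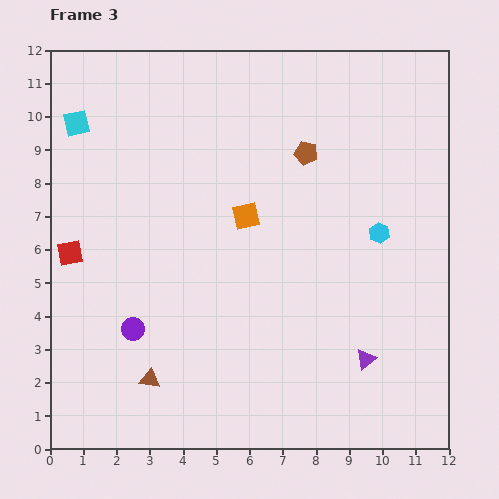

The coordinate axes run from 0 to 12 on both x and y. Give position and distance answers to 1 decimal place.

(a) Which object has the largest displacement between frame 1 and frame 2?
the purple triangle

(moved 4.5; next 4.1)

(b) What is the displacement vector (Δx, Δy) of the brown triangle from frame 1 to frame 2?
(-3.7, 0.7)

The brown triangle was at (10.3, 0.7) in frame 1 and (6.6, 1.4) in frame 2.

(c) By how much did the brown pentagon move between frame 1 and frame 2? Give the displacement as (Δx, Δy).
(2.3, 2.2)

The brown pentagon was at (7.7, 4.6) in frame 1 and (10.0, 6.8) in frame 2.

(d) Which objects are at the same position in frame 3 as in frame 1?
the cyan square, the red square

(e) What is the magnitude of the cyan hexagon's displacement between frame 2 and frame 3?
2.4

The cyan hexagon moved from (7.9, 7.9) to (9.9, 6.5), a distance of √(2.0² + 1.4²) ≈ 2.4.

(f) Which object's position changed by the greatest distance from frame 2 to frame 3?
the purple triangle

(moved 4.5; next 4.1)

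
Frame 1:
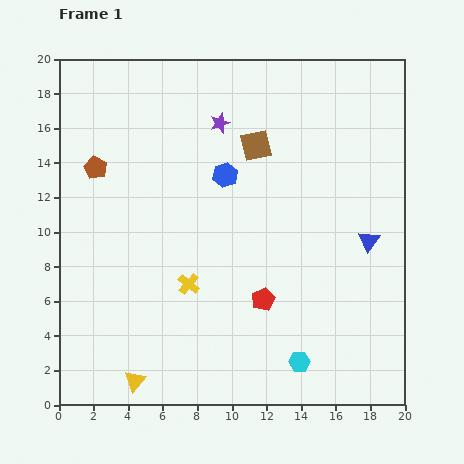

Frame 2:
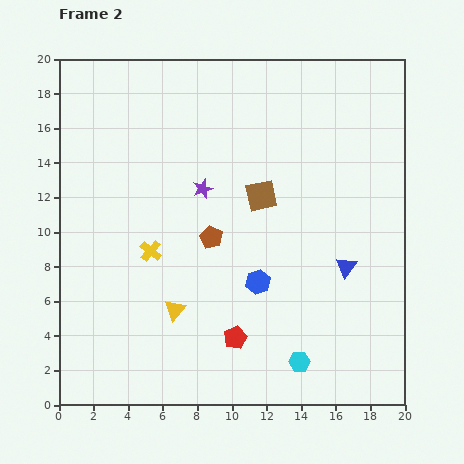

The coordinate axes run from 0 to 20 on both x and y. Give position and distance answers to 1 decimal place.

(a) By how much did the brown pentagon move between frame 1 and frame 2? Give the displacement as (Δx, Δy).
(6.7, -4.0)

The brown pentagon was at (2.1, 13.7) in frame 1 and (8.8, 9.7) in frame 2.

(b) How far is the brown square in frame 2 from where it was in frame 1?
2.9

The brown square moved from (11.4, 15.0) to (11.7, 12.1), a distance of √(0.3² + 2.9²) ≈ 2.9.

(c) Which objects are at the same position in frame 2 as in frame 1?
the cyan hexagon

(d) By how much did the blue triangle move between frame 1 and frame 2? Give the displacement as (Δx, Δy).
(-1.3, -1.5)

The blue triangle was at (17.9, 9.5) in frame 1 and (16.6, 8.0) in frame 2.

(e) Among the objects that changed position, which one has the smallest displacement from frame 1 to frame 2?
the blue triangle

(moved 2.0)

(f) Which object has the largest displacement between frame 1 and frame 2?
the brown pentagon

(moved 7.8; next 6.5)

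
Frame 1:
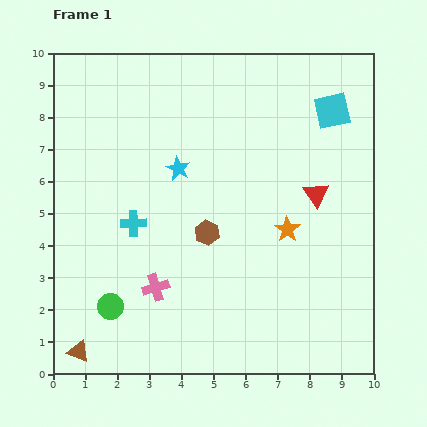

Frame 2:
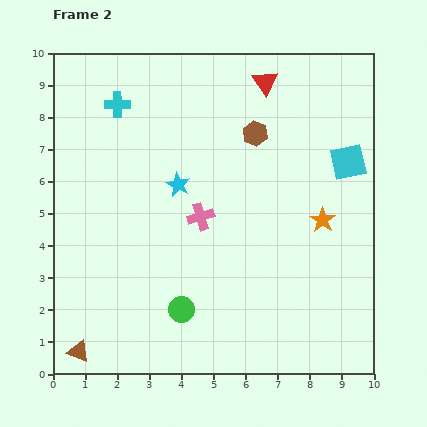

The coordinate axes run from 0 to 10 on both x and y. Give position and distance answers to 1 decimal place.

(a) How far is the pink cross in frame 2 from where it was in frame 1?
2.6

The pink cross moved from (3.2, 2.7) to (4.6, 4.9), a distance of √(1.4² + 2.2²) ≈ 2.6.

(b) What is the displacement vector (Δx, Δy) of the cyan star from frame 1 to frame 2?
(0.0, -0.5)

The cyan star was at (3.9, 6.4) in frame 1 and (3.9, 5.9) in frame 2.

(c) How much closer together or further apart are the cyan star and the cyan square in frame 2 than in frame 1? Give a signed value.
+0.2

Distance in frame 1: 5.1. Distance in frame 2: 5.3.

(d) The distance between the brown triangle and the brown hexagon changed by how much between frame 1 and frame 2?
+3.3

Distance in frame 1: 5.4. Distance in frame 2: 8.7.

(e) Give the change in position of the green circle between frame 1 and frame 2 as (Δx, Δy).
(2.2, -0.1)

The green circle was at (1.8, 2.1) in frame 1 and (4.0, 2.0) in frame 2.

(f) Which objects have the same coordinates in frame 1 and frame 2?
the brown triangle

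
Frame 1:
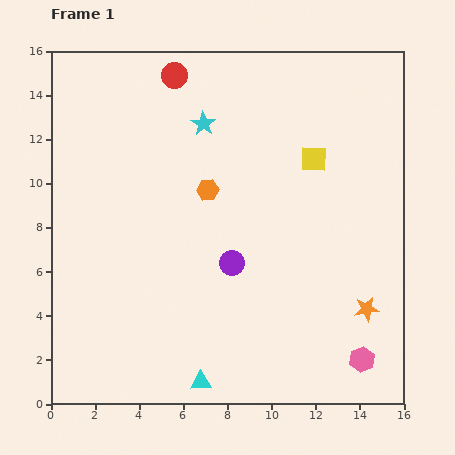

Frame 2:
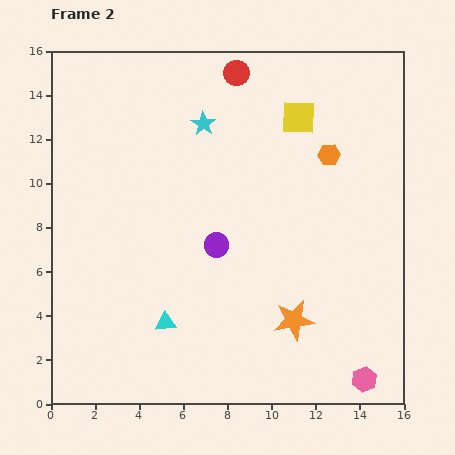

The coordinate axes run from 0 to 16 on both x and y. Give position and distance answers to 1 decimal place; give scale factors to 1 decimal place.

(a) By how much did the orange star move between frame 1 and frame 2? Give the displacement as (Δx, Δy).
(-3.3, -0.5)

The orange star was at (14.3, 4.3) in frame 1 and (11.0, 3.8) in frame 2.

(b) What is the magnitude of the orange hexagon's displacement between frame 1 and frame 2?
5.7

The orange hexagon moved from (7.1, 9.7) to (12.6, 11.3), a distance of √(5.5² + 1.6²) ≈ 5.7.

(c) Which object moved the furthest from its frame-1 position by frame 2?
the orange hexagon

(moved 5.7; next 3.3)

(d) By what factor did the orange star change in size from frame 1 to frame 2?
1.6×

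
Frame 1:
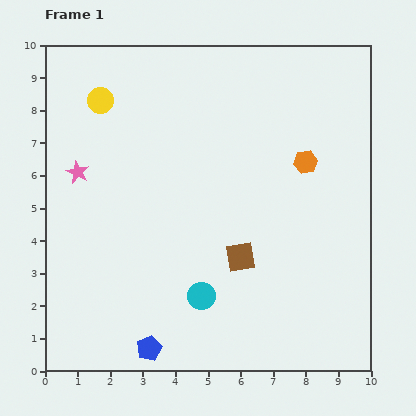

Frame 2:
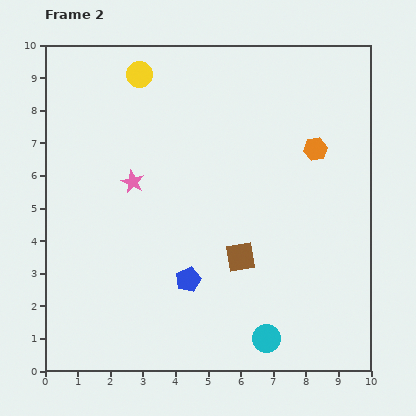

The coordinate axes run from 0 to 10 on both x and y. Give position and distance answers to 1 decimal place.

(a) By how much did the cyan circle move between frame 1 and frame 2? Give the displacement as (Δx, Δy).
(2.0, -1.3)

The cyan circle was at (4.8, 2.3) in frame 1 and (6.8, 1.0) in frame 2.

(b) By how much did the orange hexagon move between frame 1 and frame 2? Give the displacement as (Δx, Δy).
(0.3, 0.4)

The orange hexagon was at (8.0, 6.4) in frame 1 and (8.3, 6.8) in frame 2.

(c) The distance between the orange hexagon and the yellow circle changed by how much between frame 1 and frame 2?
-0.7

Distance in frame 1: 6.6. Distance in frame 2: 5.9.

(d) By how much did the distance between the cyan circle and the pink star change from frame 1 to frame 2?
+0.9

Distance in frame 1: 5.4. Distance in frame 2: 6.3.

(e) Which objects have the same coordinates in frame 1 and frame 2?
the brown square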